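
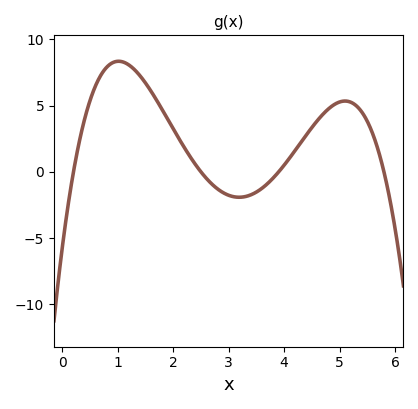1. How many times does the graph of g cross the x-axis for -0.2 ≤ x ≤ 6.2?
4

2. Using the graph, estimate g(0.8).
8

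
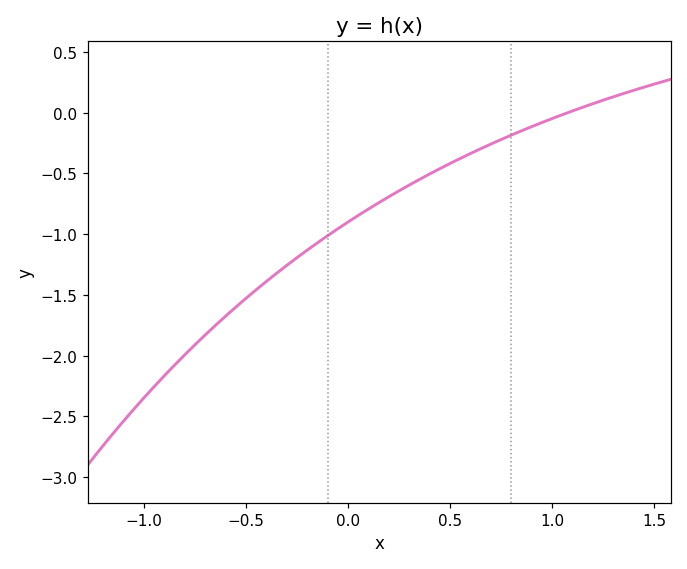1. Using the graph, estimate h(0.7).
-0.258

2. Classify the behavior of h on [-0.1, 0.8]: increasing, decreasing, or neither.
increasing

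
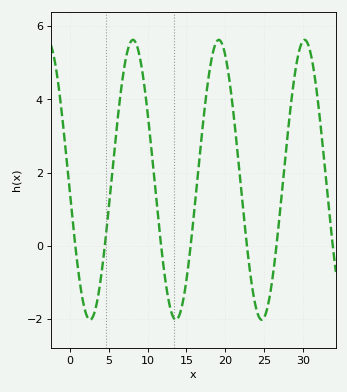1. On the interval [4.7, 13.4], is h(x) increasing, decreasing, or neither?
neither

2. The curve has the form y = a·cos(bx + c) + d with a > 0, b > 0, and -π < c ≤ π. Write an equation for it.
y = 3.83cos(0.57x + 1.65) + 1.8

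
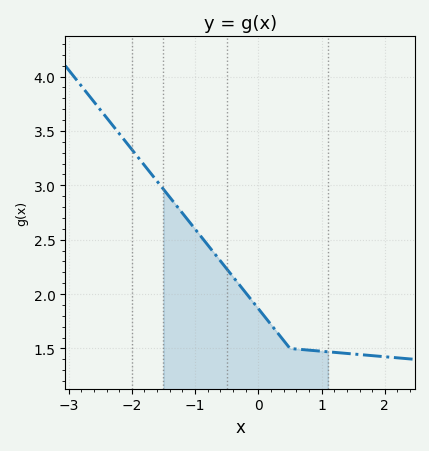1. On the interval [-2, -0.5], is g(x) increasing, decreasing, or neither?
decreasing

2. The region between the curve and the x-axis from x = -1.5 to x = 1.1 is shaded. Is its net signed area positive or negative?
positive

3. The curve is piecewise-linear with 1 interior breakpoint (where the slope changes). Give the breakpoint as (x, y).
(0.5, 1.5)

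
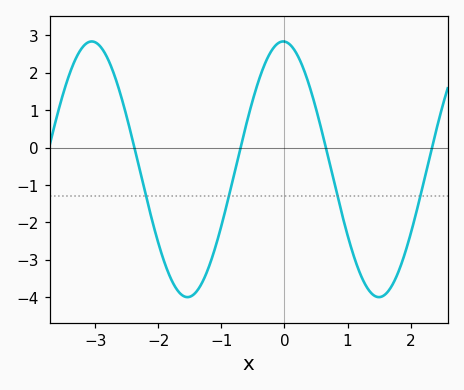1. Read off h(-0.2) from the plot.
2.6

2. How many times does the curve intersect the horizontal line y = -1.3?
4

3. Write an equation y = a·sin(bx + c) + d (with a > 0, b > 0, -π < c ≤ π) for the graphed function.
y = 3.42sin(2.1x + 1.6) - 0.58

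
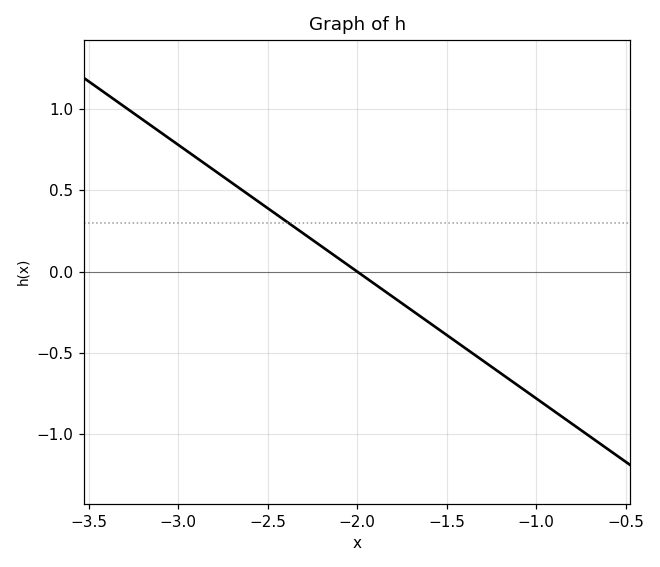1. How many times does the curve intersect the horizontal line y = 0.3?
1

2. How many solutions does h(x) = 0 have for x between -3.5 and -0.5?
1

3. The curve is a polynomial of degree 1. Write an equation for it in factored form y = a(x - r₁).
y = -0.78(x + 2)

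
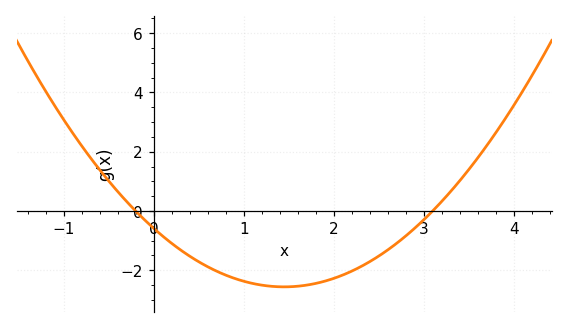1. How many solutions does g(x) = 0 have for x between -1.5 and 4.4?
2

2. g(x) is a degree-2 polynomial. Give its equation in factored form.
y = 0.94(x + 0.2)(x - 3.1)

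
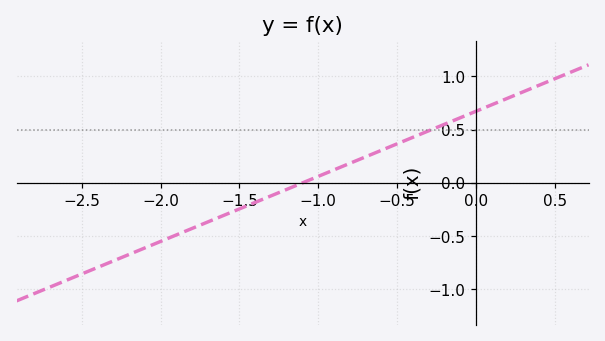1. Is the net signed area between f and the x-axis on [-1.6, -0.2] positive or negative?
positive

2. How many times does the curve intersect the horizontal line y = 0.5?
1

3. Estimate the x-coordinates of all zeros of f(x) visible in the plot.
-1.1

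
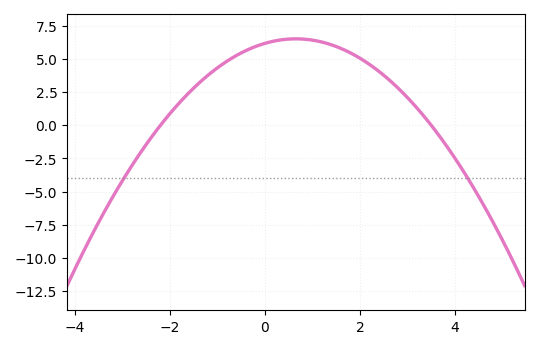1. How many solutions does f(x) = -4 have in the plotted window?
2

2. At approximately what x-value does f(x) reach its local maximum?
0.6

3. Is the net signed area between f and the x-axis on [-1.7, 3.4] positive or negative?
positive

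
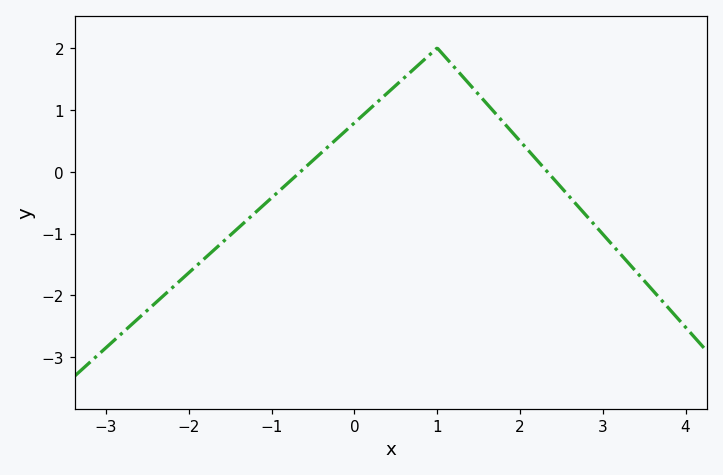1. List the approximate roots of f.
-0.652, 2.33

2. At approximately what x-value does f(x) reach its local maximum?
1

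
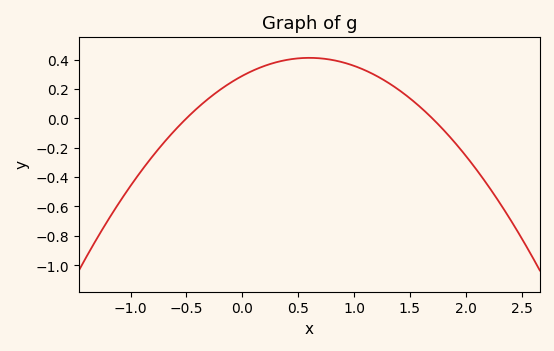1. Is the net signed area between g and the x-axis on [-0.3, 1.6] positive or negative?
positive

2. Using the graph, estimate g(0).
0.289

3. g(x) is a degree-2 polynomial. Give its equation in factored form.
y = -0.34(x + 0.5)(x - 1.7)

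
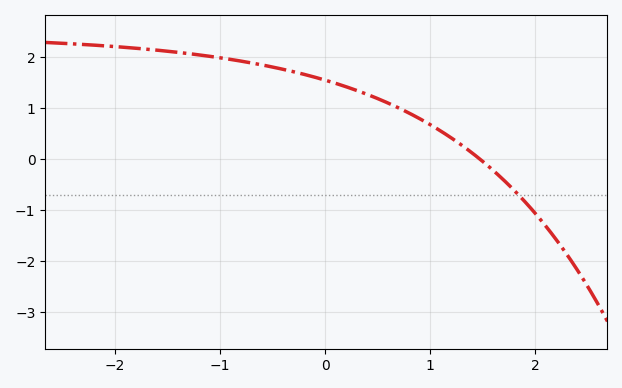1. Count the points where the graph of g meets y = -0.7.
1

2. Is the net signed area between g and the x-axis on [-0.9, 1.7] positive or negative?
positive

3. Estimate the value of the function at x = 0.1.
1.5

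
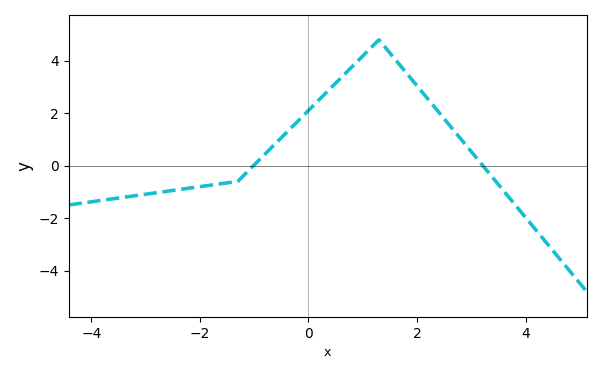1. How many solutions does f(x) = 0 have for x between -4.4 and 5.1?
2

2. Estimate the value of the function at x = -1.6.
-0.6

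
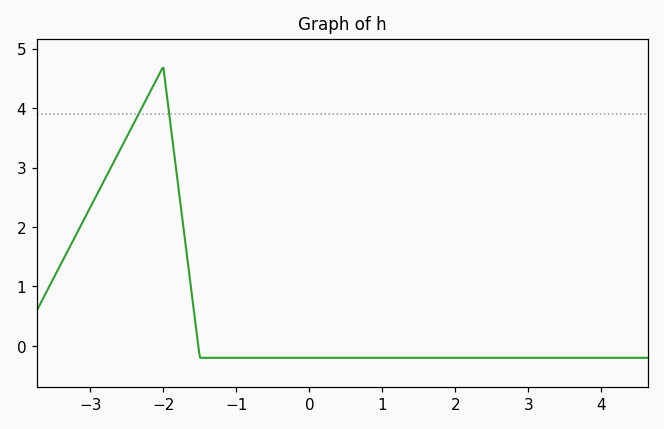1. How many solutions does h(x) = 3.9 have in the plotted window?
2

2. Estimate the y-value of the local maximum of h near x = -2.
4.7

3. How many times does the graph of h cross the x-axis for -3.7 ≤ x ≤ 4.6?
1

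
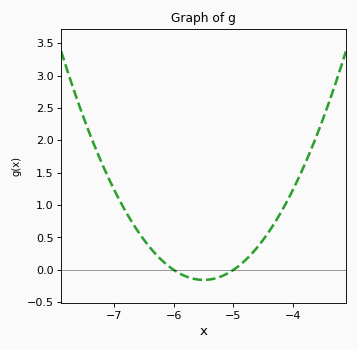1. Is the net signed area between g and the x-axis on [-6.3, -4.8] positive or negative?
negative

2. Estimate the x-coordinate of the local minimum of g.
-5.5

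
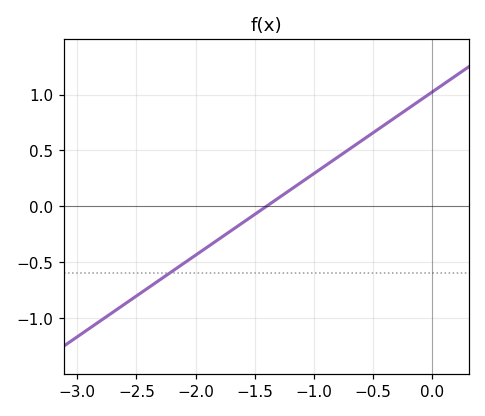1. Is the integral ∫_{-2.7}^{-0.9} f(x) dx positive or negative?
negative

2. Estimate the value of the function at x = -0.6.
0.6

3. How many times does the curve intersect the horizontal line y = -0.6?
1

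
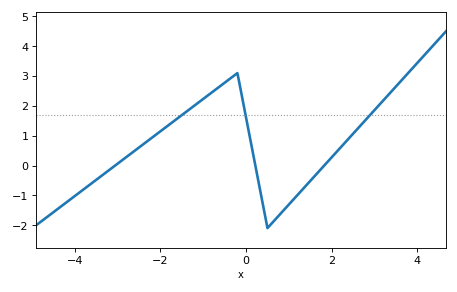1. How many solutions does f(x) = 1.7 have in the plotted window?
3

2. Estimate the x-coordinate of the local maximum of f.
-0.2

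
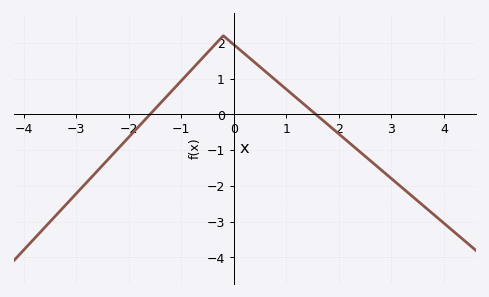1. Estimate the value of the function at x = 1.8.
-0.297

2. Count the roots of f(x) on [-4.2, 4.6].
2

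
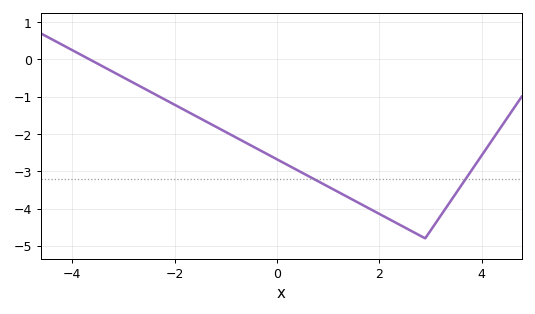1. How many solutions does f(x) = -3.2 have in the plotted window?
2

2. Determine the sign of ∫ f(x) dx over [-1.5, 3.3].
negative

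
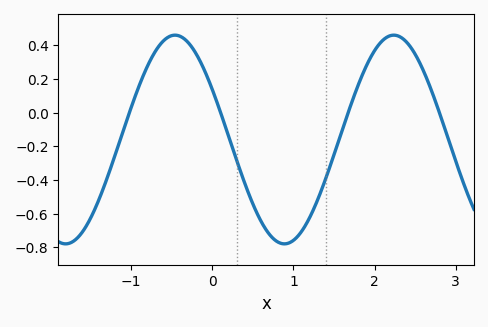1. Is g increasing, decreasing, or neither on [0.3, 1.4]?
neither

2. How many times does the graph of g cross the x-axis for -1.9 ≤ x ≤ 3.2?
4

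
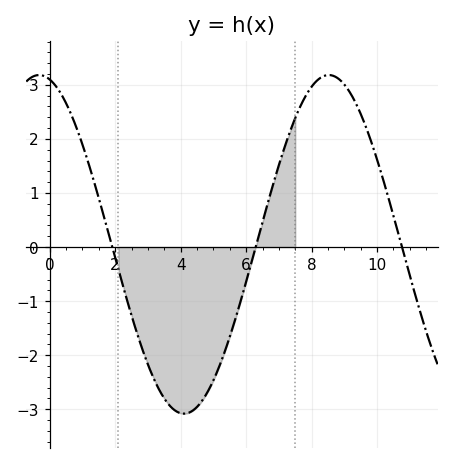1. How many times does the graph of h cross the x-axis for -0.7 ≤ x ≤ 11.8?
3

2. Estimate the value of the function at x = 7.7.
2.7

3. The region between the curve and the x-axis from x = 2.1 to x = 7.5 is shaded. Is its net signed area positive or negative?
negative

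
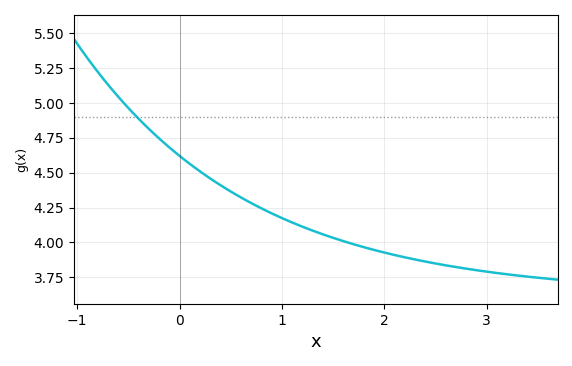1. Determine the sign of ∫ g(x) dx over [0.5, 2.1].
positive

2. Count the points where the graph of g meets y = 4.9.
1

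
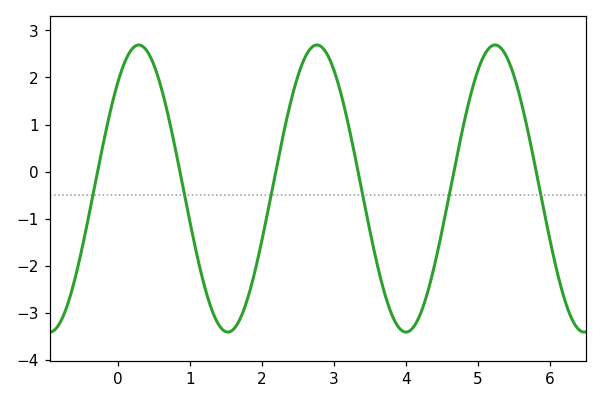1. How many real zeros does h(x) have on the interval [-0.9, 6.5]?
6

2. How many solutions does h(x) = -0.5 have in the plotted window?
6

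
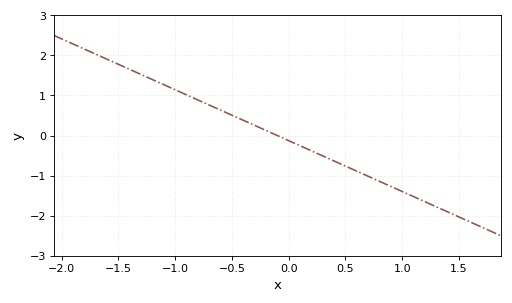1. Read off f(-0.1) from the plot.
0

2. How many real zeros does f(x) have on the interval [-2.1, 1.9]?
1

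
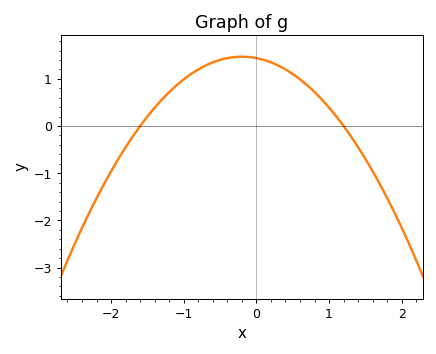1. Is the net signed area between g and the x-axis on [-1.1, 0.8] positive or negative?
positive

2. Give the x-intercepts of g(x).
-1.6, 1.2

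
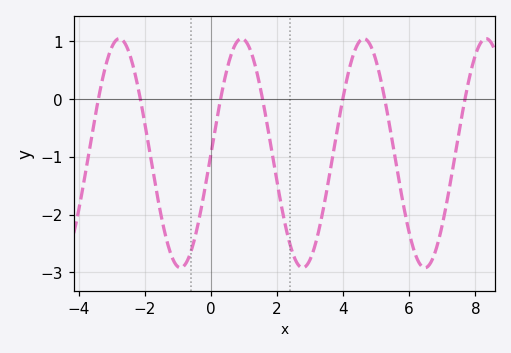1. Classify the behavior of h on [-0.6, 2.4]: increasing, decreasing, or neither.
neither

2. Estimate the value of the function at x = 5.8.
-1.76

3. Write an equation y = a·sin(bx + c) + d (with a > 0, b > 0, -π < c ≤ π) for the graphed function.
y = 1.98sin(1.7x - 0.01) - 0.94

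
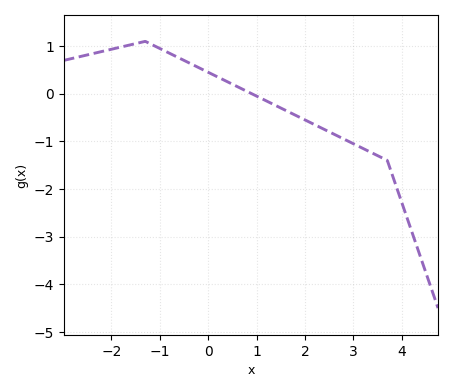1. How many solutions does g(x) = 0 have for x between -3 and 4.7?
1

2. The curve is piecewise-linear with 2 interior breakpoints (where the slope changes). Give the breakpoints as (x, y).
(-1.3, 1.1); (3.7, -1.4)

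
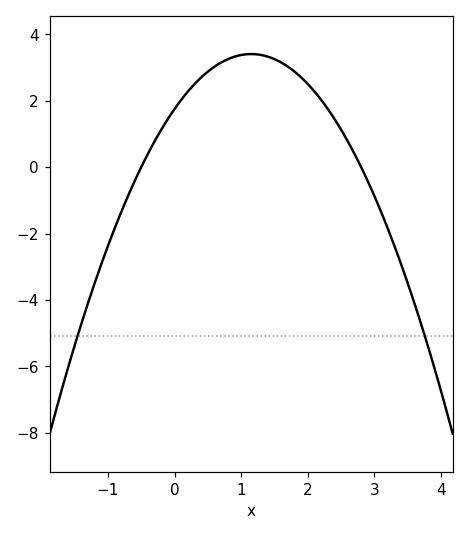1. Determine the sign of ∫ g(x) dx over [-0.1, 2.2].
positive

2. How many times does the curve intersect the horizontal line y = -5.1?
2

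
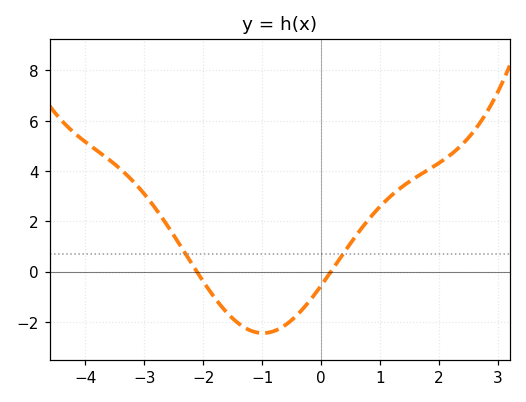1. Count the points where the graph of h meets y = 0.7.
2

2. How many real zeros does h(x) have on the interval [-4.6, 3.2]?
2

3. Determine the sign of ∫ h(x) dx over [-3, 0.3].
negative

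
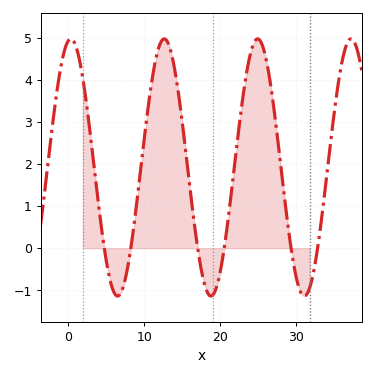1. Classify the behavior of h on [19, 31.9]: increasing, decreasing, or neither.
neither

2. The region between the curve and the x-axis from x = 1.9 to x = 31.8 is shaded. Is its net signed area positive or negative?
positive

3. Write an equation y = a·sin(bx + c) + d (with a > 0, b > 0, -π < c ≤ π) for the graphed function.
y = 3.06sin(0.51x + 1.4) + 1.92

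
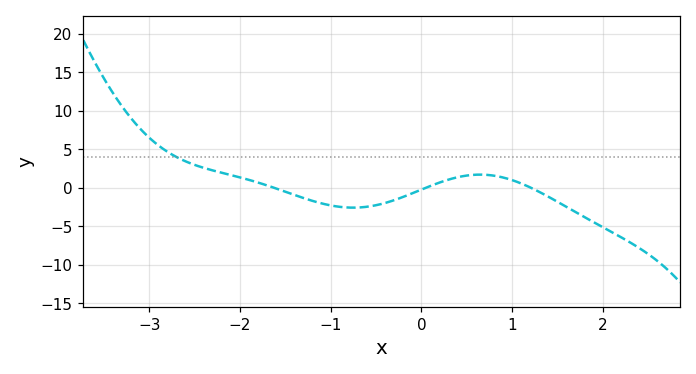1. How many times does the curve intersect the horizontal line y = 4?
1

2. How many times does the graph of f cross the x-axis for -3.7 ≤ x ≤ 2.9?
3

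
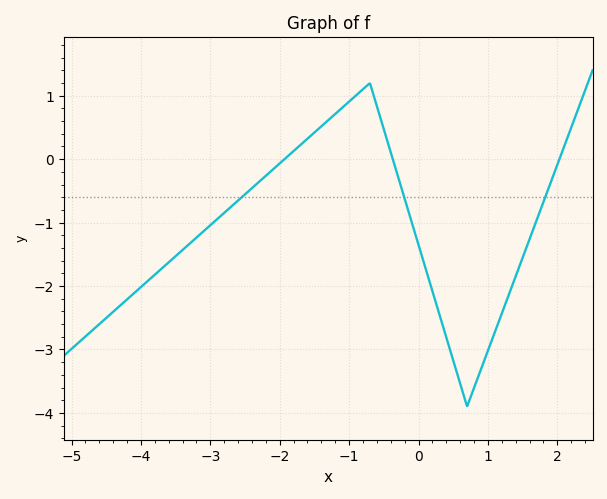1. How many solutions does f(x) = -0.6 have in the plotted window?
3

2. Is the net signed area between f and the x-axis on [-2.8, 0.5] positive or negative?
negative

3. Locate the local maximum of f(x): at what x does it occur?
-0.7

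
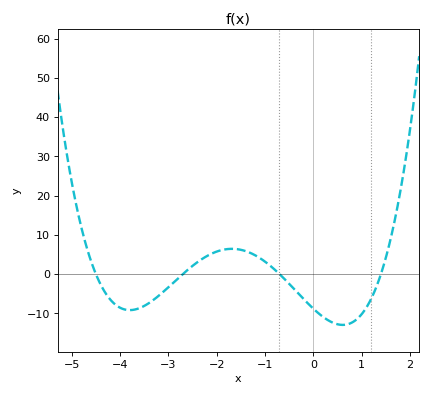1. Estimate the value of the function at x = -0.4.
-4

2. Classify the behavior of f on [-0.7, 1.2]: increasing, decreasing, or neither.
neither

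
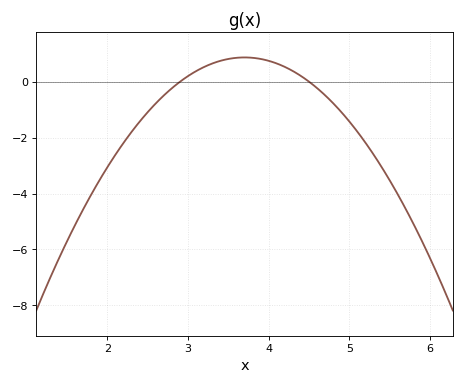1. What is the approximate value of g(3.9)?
0.816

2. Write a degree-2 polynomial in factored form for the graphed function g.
y = -1.36(x - 2.9)(x - 4.5)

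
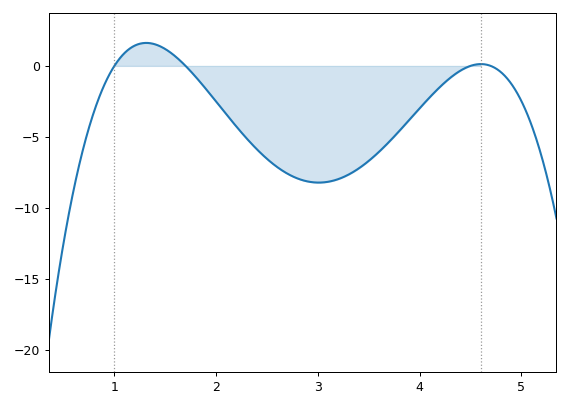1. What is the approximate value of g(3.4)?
-7.23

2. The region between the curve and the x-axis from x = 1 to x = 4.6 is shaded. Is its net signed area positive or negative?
negative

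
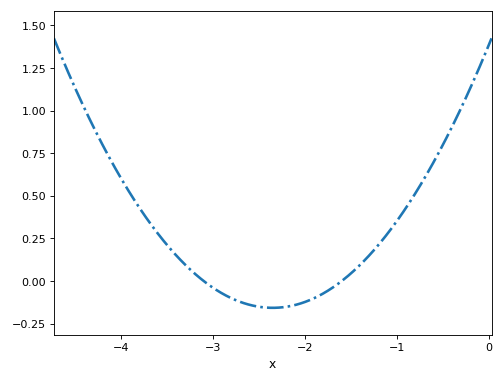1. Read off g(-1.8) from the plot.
-0.08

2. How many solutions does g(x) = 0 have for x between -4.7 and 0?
2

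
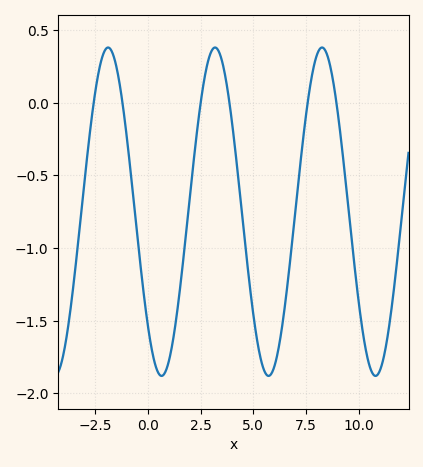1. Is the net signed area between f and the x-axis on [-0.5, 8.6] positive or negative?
negative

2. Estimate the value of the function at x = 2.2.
-0.366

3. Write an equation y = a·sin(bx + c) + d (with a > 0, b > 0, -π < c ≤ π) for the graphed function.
y = 1.13sin(1.24x - 2.38) - 0.75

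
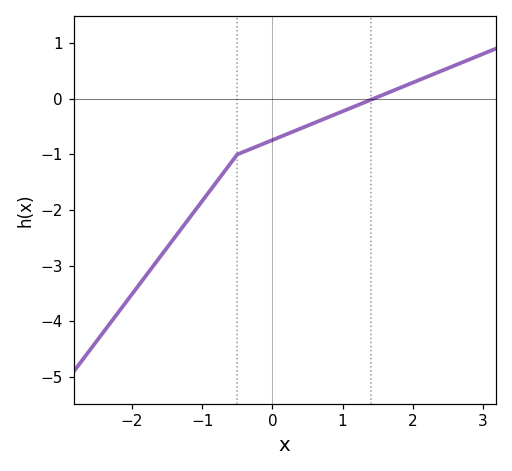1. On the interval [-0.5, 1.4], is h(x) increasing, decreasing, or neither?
increasing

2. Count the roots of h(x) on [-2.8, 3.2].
1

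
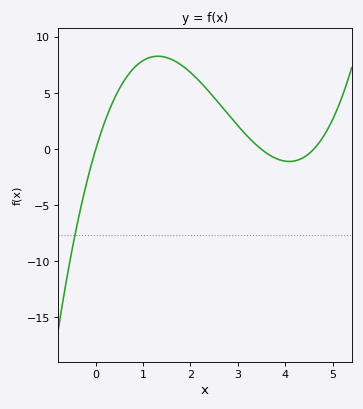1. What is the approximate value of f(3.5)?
0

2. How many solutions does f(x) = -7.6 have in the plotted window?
1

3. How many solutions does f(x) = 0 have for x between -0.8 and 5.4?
3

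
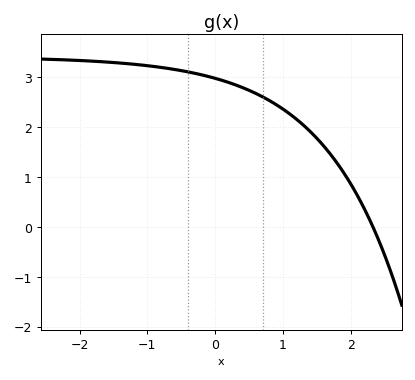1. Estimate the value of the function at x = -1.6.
3.3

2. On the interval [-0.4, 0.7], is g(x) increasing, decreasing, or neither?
decreasing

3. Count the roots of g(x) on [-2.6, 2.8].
1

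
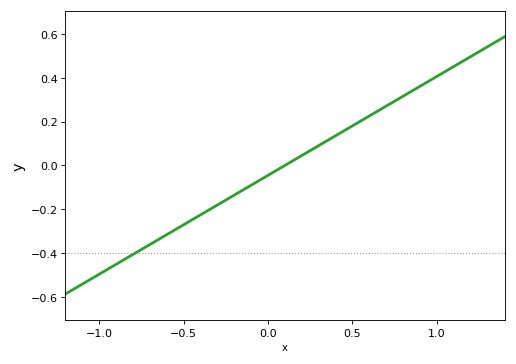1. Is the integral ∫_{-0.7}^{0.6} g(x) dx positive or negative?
negative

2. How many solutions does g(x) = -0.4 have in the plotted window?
1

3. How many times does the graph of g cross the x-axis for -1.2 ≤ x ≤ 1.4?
1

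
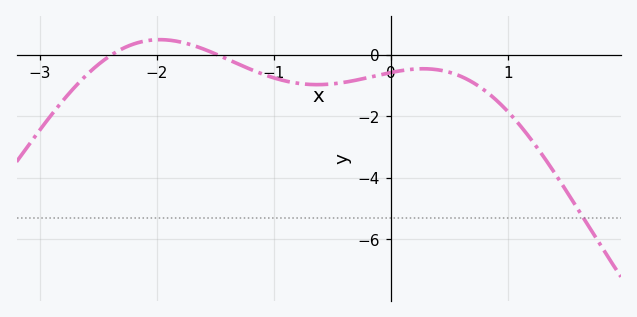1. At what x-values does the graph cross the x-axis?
-2.39, -1.48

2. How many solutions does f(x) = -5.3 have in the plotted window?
1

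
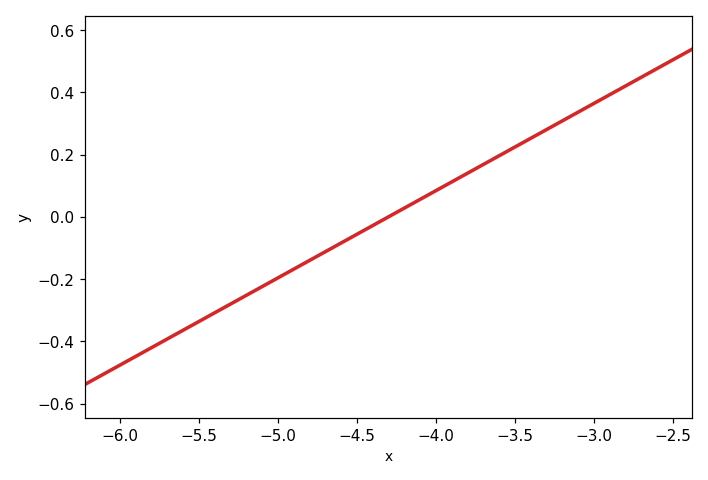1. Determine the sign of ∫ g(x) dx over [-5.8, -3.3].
negative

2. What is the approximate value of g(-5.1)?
-0.22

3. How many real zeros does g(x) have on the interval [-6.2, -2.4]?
1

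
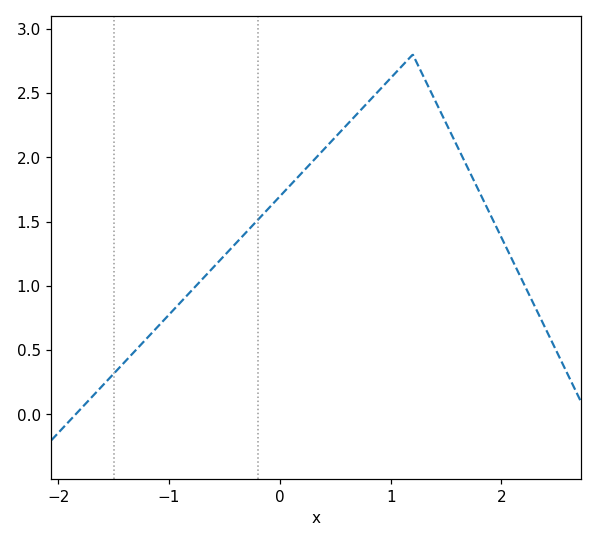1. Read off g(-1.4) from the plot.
0.408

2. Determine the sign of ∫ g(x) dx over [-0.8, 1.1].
positive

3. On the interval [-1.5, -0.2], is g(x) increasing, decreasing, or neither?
increasing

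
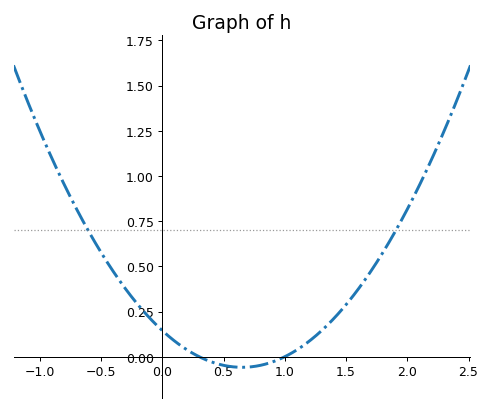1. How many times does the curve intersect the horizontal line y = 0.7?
2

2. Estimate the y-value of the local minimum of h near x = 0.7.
-0.06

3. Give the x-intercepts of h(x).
0.3, 1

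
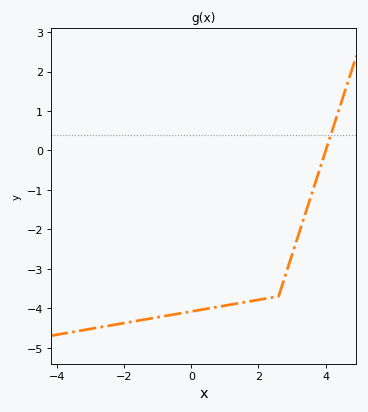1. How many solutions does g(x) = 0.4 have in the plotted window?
1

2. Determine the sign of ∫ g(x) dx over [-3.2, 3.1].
negative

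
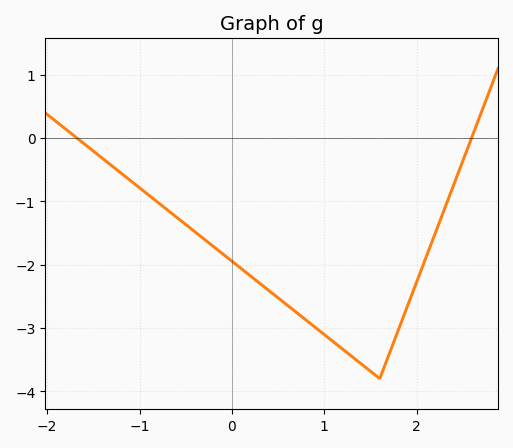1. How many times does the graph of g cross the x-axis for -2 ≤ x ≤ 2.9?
2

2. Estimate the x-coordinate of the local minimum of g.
1.6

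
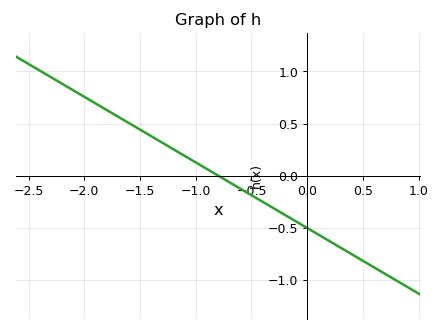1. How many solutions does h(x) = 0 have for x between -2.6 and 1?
1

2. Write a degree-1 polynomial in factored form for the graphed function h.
y = -0.63(x + 0.8)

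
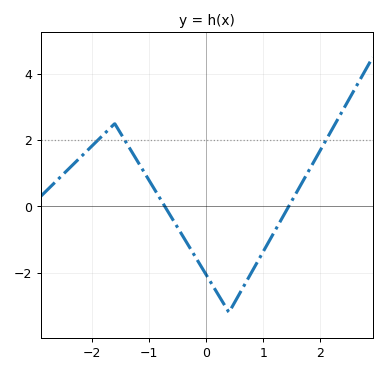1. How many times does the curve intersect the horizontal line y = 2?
3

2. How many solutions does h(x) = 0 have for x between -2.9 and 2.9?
2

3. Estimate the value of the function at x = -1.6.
2.4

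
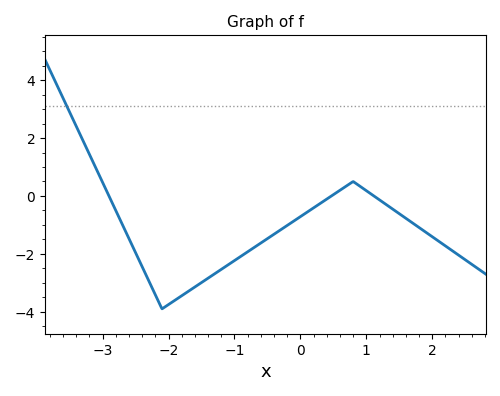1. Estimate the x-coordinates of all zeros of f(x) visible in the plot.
-2.9, 0.47, 1.11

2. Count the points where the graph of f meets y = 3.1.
1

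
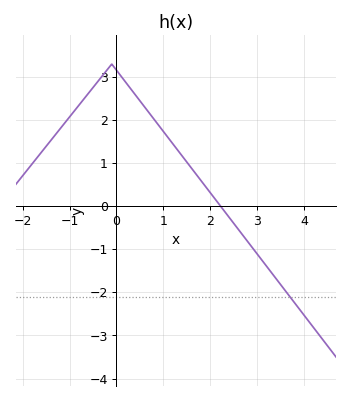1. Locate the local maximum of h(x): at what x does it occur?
-0.1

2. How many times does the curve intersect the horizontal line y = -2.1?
1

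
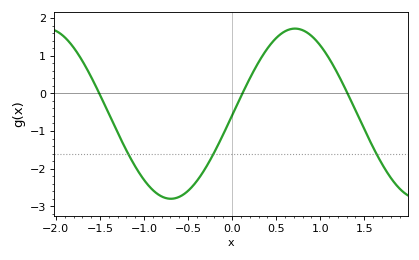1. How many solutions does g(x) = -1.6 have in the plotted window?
3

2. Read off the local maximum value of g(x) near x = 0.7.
1.72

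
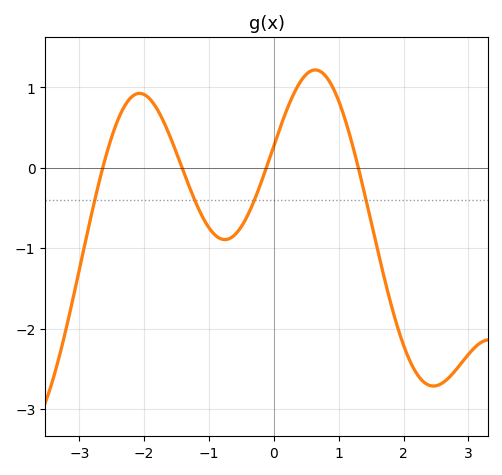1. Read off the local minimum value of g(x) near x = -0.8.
-0.893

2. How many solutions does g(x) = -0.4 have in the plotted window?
4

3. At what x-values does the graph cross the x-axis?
-2.64, -1.41, -0.116, 1.3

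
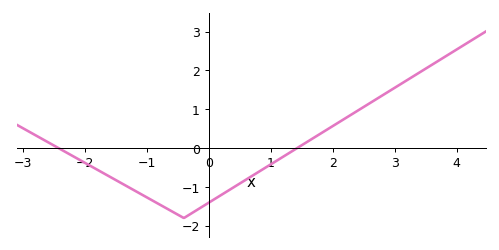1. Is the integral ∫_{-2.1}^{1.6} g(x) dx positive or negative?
negative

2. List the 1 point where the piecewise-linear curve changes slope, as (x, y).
(-0.4, -1.8)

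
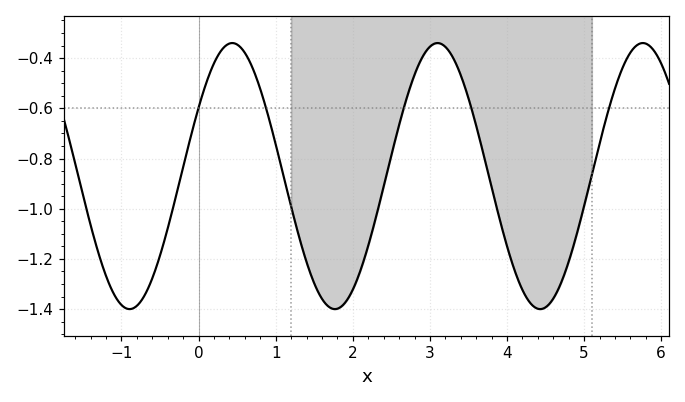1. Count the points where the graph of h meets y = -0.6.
5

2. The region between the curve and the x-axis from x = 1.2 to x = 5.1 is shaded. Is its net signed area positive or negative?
negative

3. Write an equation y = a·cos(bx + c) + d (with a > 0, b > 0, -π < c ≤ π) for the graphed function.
y = 0.53cos(2.4x - 1) - 0.87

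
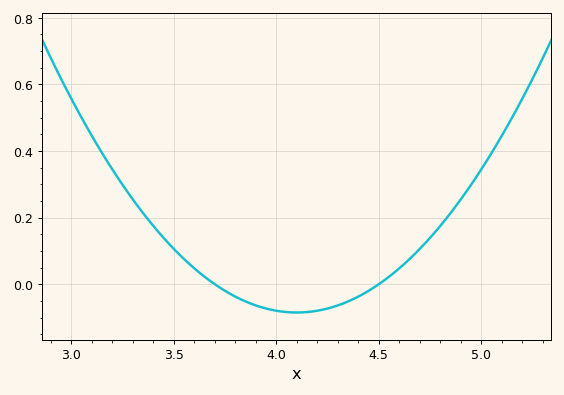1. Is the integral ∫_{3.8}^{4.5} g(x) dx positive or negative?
negative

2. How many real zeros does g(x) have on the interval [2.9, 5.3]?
2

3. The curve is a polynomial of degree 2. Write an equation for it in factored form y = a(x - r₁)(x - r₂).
y = 0.53(x - 3.7)(x - 4.5)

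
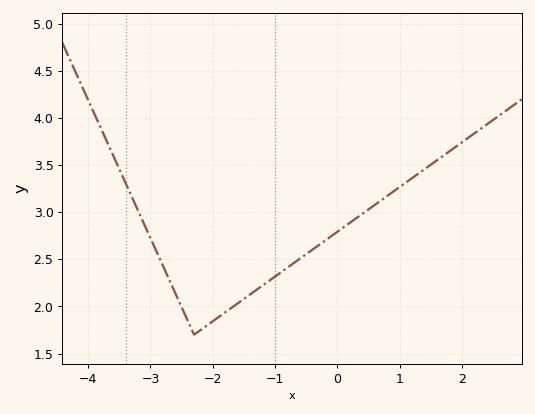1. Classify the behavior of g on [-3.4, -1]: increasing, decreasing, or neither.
neither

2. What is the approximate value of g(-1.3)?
2.17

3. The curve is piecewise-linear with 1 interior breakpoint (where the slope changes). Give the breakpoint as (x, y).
(-2.3, 1.7)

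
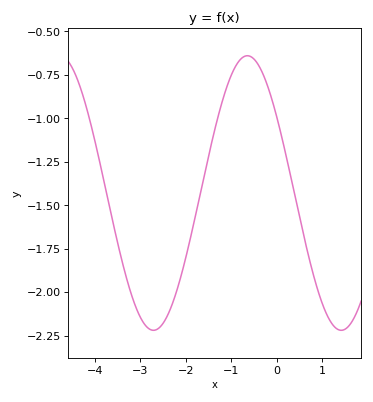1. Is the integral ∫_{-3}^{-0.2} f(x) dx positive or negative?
negative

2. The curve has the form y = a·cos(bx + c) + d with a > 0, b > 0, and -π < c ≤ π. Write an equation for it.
y = 0.79cos(1.52x + 0.982) - 1.43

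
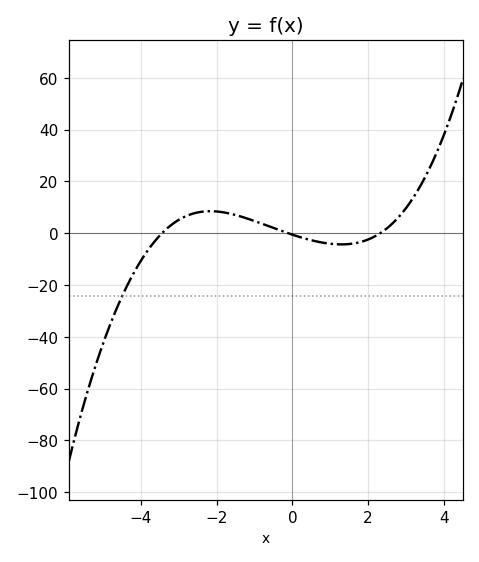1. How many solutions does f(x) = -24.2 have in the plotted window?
1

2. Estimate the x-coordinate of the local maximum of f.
-2.2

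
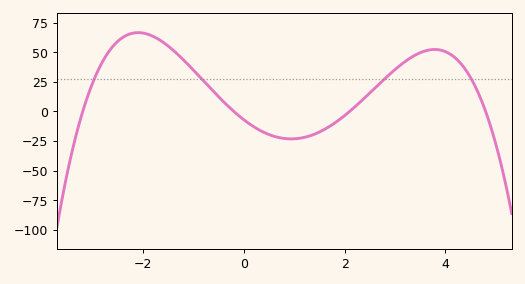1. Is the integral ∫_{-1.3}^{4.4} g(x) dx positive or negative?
positive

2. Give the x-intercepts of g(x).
-3.2, -0.2, 2.1, 4.8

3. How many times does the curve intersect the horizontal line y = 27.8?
4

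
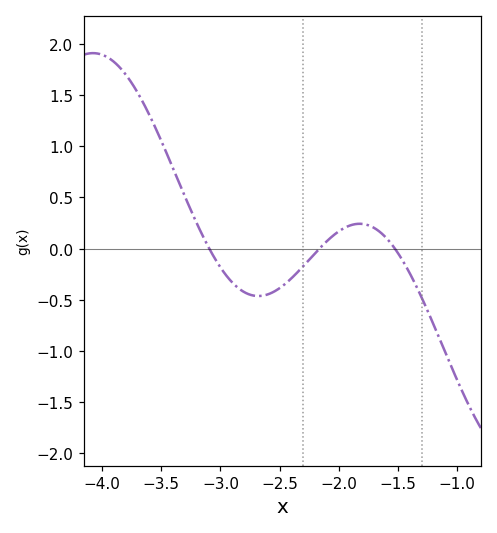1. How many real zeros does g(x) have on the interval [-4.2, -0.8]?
3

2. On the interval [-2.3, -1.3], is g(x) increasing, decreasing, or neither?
neither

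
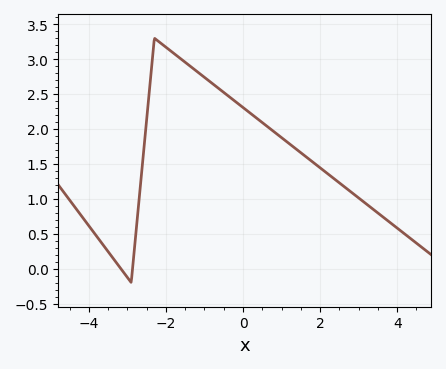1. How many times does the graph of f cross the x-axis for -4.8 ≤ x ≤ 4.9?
2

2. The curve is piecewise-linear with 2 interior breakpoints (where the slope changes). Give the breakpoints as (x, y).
(-2.9, -0.2); (-2.3, 3.3)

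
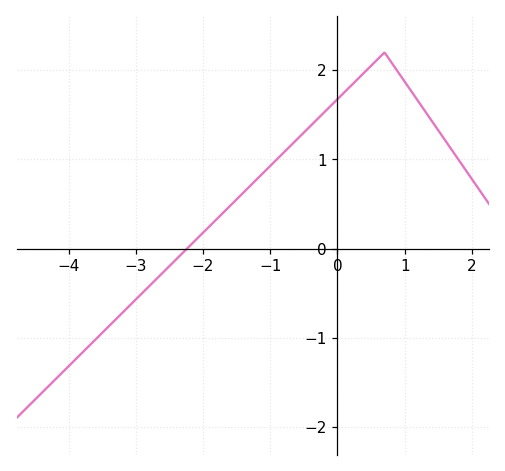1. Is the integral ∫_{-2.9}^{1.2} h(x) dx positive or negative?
positive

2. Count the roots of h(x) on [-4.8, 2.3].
1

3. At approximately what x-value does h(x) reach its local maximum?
0.698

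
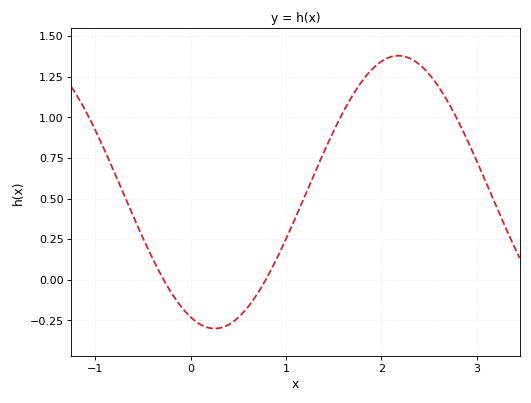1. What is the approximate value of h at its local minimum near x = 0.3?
-0.3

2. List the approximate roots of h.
-0.283, 0.788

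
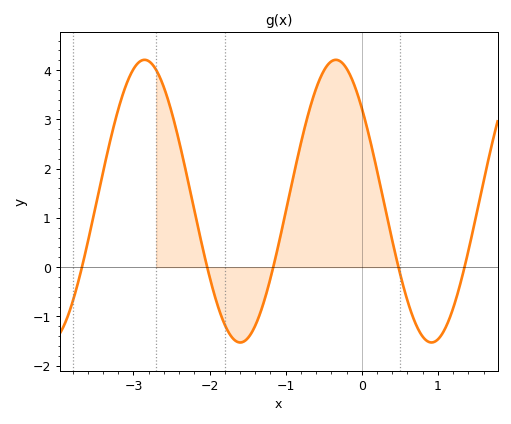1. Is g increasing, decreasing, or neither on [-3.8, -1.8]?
neither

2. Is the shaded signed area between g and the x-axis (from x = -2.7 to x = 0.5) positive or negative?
positive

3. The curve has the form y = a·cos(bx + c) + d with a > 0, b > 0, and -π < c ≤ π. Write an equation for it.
y = 2.87cos(2.5x + 0.85) + 1.34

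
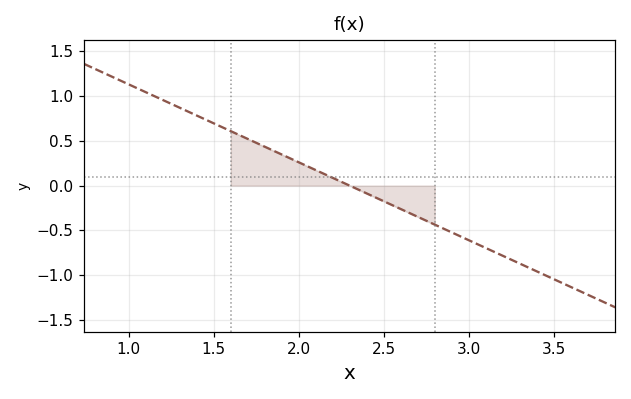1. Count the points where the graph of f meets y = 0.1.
1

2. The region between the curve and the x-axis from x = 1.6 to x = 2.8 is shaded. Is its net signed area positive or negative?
positive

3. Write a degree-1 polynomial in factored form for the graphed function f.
y = -0.87(x - 2.3)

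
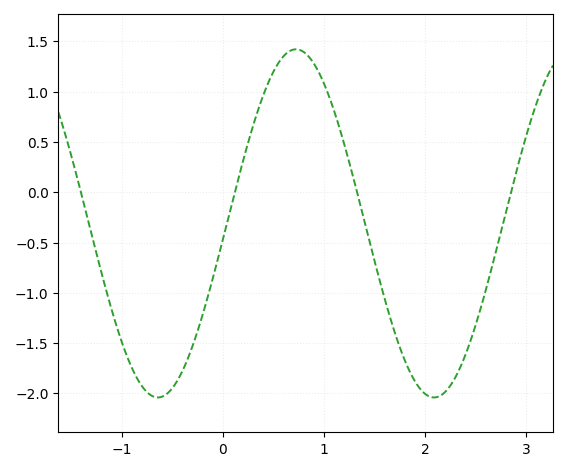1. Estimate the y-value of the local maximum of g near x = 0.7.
1.4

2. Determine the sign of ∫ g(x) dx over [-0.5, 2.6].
negative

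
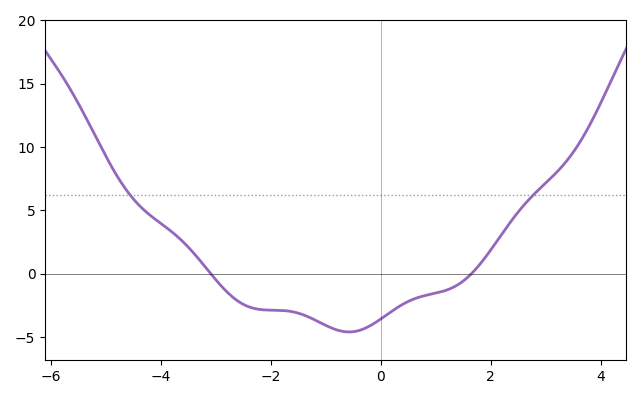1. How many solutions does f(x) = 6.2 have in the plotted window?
2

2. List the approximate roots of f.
-3.09, 1.65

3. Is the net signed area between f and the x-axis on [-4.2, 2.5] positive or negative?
negative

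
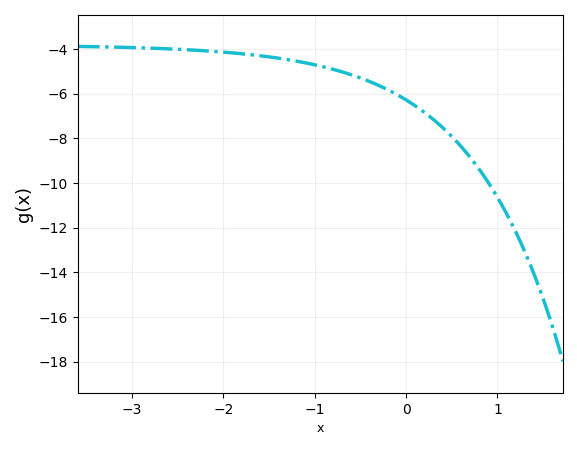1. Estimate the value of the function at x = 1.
-10.6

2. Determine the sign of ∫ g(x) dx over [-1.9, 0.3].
negative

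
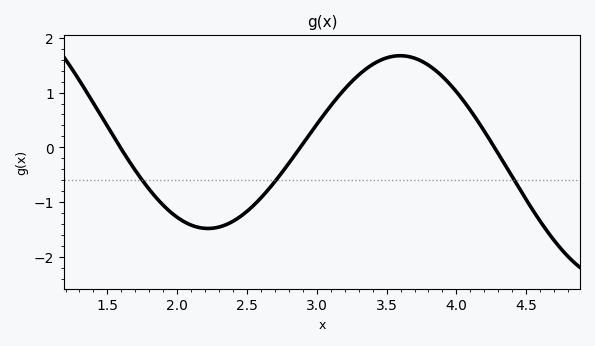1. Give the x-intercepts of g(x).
1.6, 2.9, 4.25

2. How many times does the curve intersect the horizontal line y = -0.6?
3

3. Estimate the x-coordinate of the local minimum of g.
2.2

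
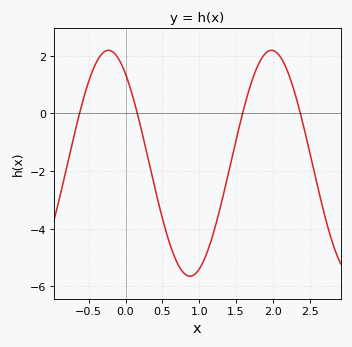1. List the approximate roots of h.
-0.6, 0.2, 1.6, 2.4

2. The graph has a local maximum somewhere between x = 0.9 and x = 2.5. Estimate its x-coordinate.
2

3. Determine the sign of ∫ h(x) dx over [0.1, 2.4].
negative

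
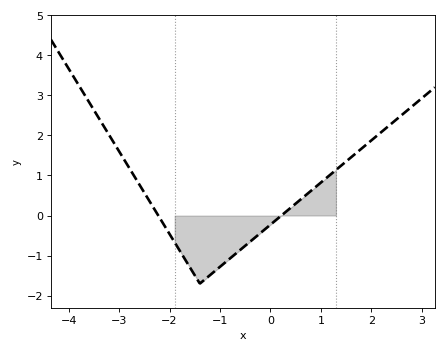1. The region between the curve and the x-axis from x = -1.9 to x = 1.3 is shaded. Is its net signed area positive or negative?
negative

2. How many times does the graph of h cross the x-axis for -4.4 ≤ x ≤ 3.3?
2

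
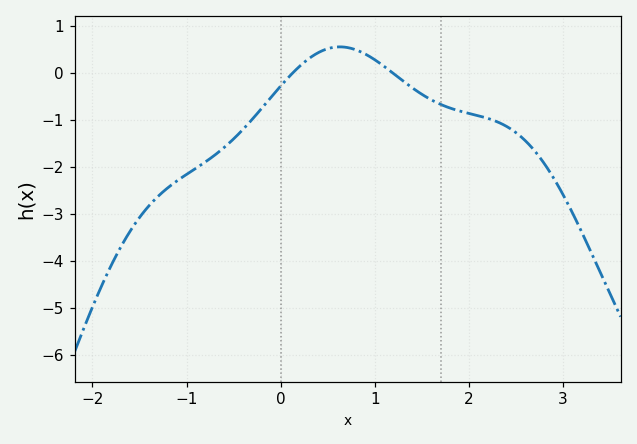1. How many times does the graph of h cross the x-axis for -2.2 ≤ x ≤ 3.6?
2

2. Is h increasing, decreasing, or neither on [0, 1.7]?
neither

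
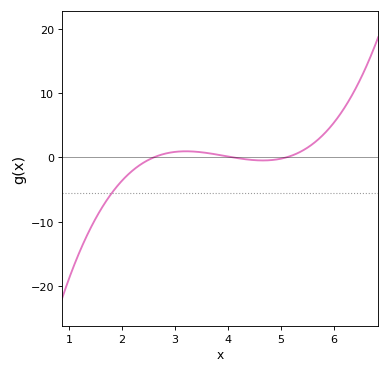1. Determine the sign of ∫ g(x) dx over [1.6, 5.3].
negative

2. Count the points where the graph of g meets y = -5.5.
1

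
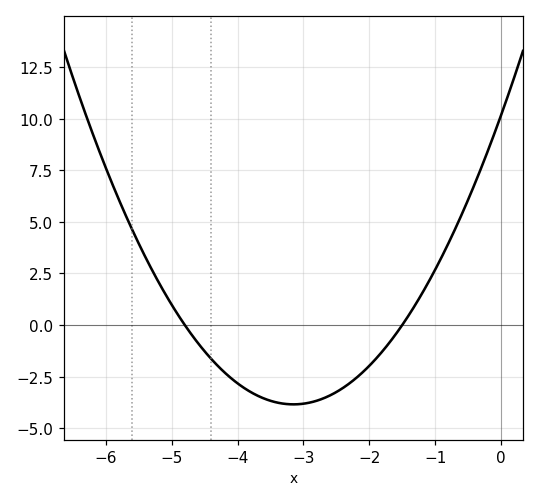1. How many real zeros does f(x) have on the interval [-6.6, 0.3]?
2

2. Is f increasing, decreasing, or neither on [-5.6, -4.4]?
decreasing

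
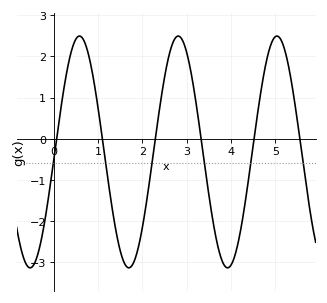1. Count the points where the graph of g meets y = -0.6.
6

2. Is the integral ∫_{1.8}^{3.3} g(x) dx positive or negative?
positive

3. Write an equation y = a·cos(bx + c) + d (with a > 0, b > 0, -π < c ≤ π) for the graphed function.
y = 2.81cos(2.8x - 1.6) - 0.32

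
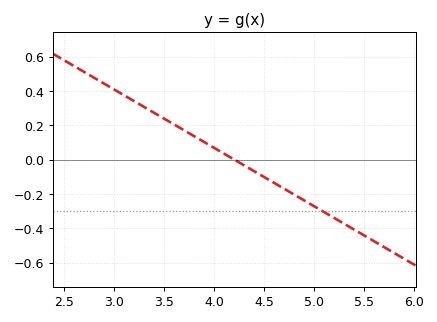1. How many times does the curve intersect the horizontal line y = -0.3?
1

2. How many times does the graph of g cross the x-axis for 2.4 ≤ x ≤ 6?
1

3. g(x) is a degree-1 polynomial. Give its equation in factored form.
y = -0.34(x - 4.2)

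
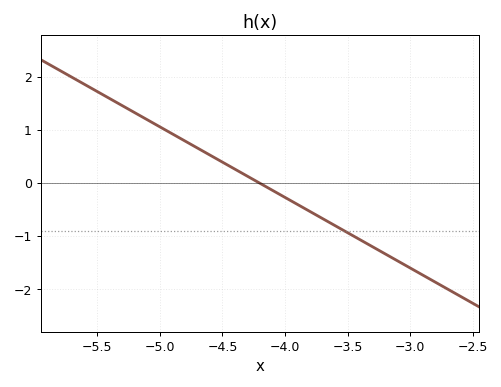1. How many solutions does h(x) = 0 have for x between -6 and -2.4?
1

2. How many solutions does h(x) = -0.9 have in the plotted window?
1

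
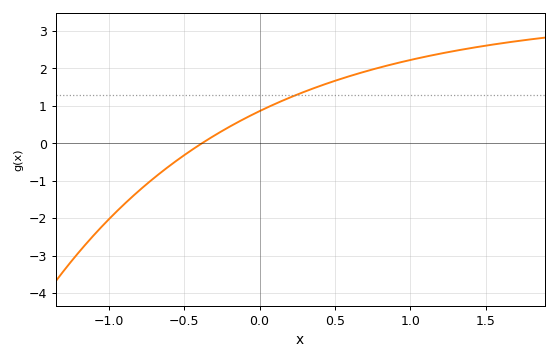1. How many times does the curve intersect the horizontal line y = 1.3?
1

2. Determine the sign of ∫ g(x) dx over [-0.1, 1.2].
positive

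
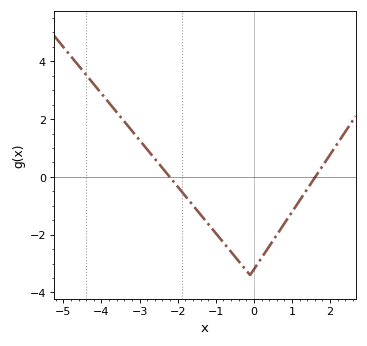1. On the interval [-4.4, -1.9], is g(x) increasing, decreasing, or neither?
decreasing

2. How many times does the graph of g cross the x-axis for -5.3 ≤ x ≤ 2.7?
2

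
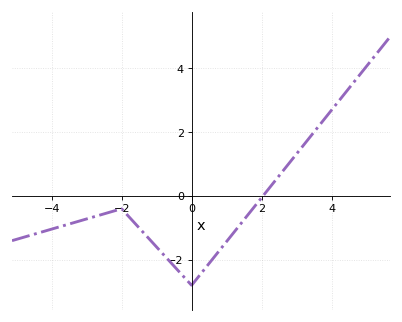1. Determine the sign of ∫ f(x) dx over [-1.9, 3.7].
negative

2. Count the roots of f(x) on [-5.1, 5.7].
1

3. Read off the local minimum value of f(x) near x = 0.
-2.8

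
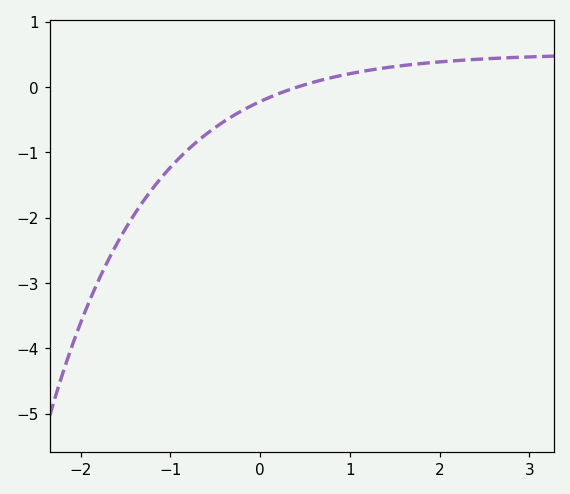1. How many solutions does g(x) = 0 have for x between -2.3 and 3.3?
1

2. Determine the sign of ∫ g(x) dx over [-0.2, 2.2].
positive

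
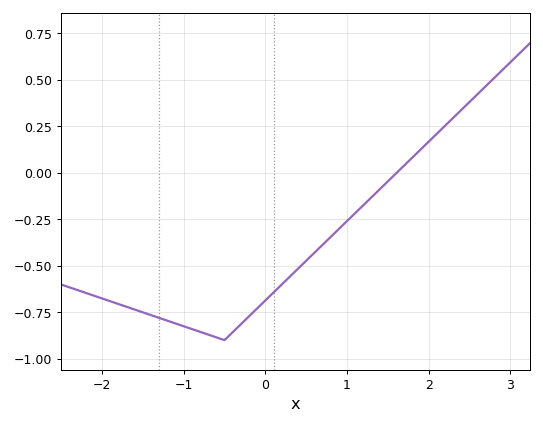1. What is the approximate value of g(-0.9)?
-0.84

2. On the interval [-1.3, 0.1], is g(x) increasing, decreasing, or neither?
neither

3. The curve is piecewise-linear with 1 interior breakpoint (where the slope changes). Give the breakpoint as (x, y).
(-0.5, -0.9)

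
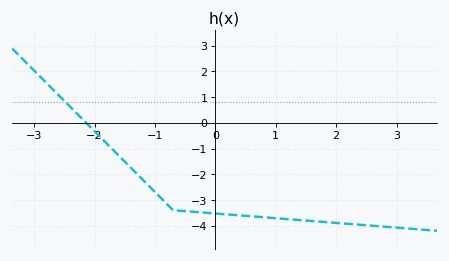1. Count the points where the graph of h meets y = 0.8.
1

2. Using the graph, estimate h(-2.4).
0.615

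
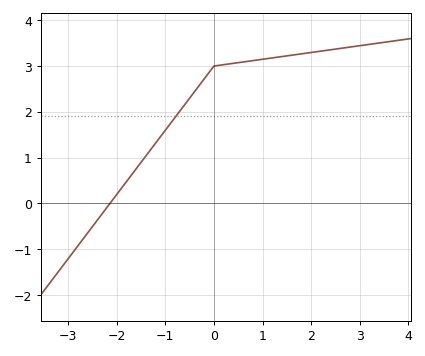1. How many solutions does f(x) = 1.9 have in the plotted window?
1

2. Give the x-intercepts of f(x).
-2.14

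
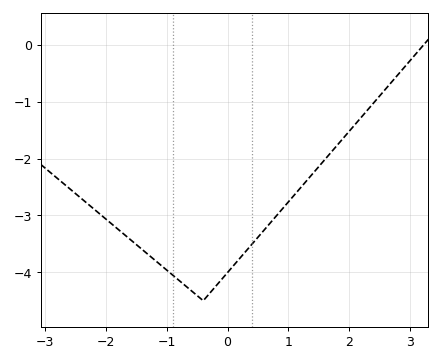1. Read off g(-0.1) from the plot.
-4.13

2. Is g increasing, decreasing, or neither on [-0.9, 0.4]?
neither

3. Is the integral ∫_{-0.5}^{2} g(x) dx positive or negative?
negative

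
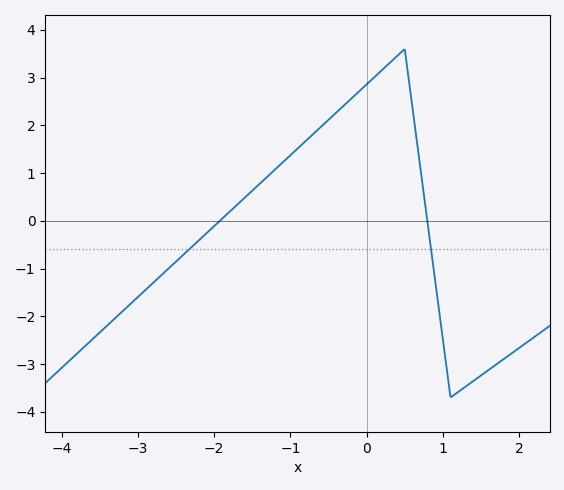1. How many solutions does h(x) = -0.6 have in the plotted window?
2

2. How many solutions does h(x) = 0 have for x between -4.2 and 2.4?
2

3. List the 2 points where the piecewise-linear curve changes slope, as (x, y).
(0.5, 3.6); (1.1, -3.7)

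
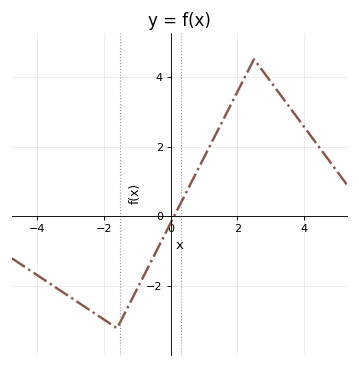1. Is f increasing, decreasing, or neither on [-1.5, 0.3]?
increasing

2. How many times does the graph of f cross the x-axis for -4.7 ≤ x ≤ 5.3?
1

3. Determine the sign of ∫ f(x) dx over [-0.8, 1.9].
positive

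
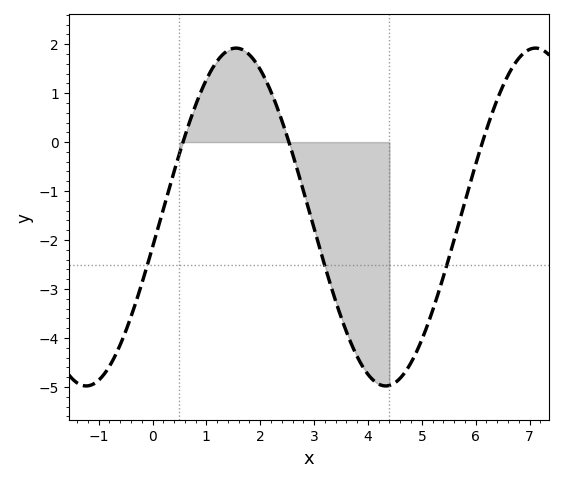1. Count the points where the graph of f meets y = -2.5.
3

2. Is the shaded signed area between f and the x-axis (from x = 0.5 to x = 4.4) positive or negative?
negative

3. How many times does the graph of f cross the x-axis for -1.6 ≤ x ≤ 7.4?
3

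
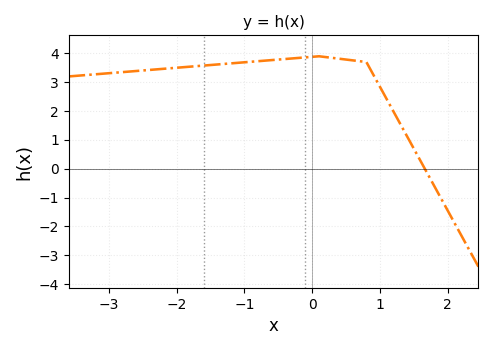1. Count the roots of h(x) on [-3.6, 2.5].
1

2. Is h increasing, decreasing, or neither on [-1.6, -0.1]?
increasing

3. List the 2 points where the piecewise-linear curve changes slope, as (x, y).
(0.1, 3.9); (0.8, 3.7)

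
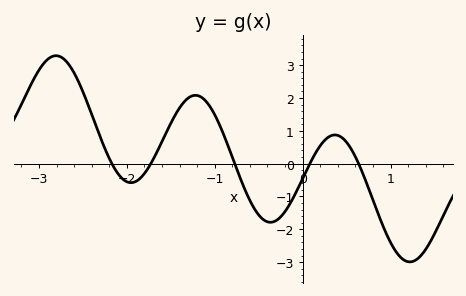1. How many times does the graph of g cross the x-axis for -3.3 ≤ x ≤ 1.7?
5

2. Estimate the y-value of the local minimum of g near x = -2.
-0.6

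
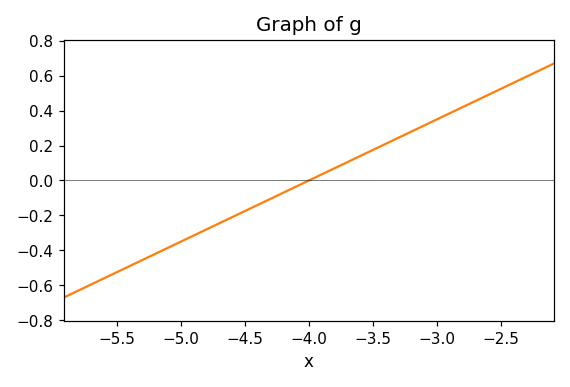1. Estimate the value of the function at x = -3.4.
0.2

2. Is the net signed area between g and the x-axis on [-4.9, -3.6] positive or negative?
negative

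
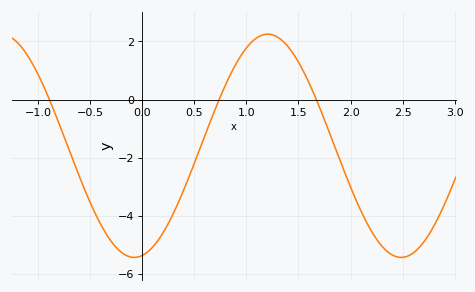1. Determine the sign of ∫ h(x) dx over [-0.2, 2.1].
negative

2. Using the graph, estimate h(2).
-3.01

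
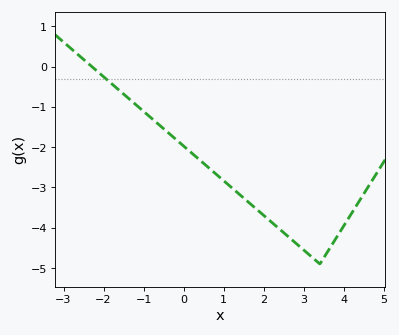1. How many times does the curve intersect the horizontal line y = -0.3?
1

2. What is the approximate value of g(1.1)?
-2.9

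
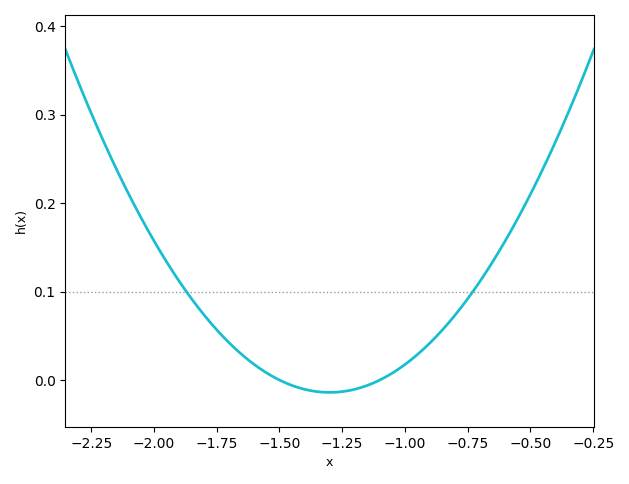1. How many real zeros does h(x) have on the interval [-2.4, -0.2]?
2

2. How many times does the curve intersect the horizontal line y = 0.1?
2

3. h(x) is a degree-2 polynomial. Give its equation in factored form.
y = 0.35(x + 1.5)(x + 1.1)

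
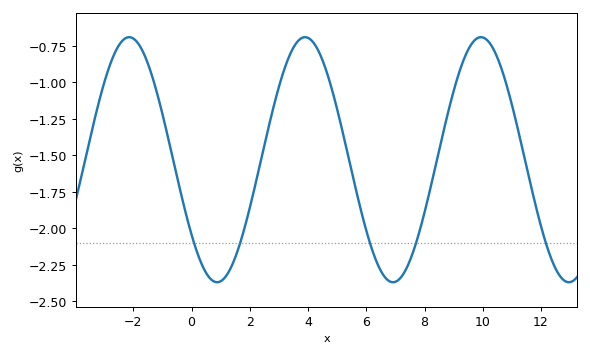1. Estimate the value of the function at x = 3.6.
-0.73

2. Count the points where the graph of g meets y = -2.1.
5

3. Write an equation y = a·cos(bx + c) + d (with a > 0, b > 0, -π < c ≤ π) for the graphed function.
y = 0.84cos(1.04x + 2.23) - 1.53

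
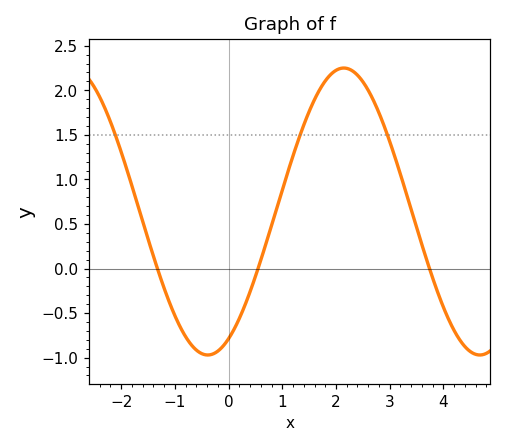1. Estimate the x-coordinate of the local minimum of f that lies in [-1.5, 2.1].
-0.4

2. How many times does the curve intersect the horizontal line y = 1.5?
3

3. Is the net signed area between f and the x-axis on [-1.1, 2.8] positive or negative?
positive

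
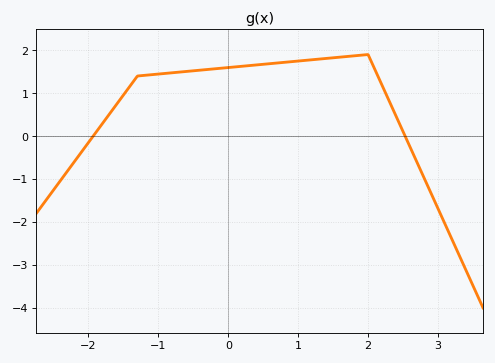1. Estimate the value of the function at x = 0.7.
1.7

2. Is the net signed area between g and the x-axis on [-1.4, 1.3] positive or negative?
positive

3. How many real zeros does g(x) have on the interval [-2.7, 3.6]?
2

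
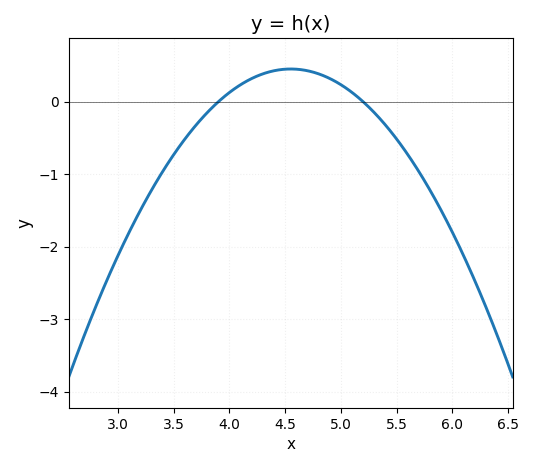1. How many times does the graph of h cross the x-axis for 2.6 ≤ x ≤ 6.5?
2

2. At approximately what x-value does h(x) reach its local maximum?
4.6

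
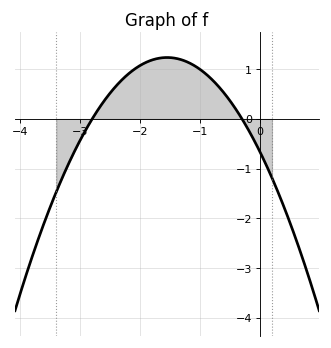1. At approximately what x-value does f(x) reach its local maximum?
-1.55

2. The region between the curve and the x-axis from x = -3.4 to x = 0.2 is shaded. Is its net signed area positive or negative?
positive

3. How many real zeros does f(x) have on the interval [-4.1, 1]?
2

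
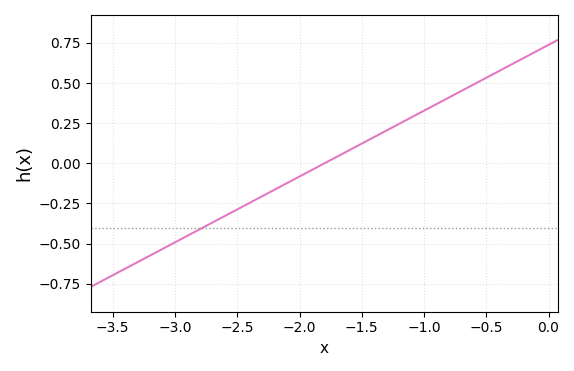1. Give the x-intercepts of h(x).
-1.8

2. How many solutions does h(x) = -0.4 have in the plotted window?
1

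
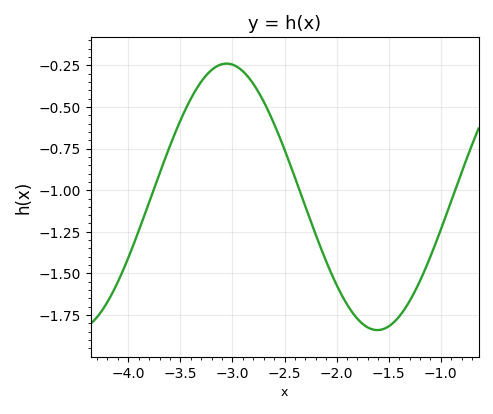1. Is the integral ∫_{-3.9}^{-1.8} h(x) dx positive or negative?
negative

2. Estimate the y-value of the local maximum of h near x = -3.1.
-0.24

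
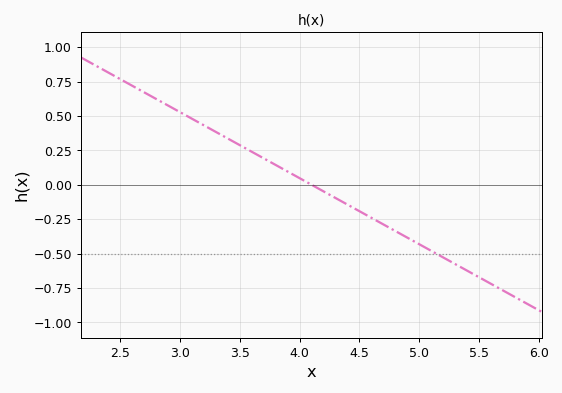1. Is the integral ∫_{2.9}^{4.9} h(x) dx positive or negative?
positive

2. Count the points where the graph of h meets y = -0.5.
1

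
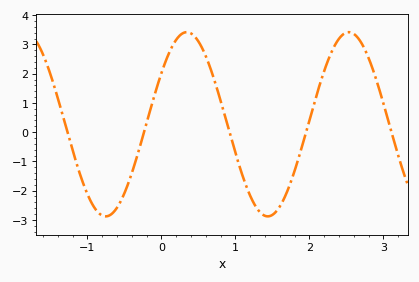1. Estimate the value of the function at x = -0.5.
-2.09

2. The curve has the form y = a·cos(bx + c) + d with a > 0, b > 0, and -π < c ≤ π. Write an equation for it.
y = 3.15cos(2.87x - 0.982) + 0.27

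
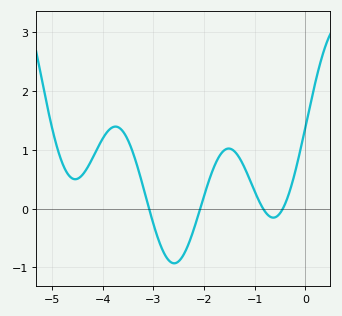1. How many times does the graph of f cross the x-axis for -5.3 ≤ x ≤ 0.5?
4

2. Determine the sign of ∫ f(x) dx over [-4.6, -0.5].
positive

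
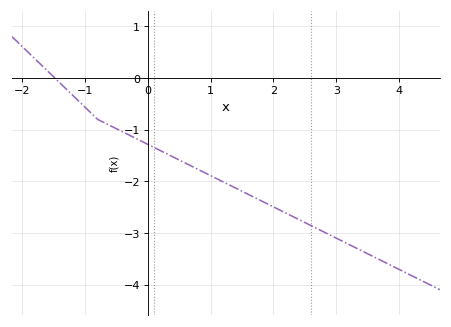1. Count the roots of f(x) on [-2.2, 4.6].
1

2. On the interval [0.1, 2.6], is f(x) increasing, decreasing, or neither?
decreasing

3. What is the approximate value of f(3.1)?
-3.16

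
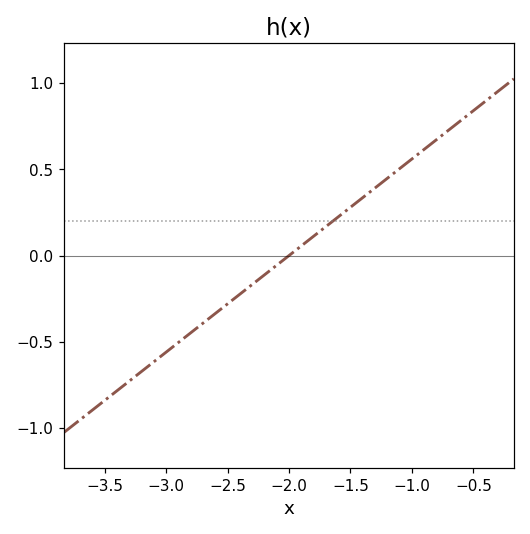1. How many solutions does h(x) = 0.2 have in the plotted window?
1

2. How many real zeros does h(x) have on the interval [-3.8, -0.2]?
1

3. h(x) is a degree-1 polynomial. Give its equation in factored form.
y = 0.56(x + 2)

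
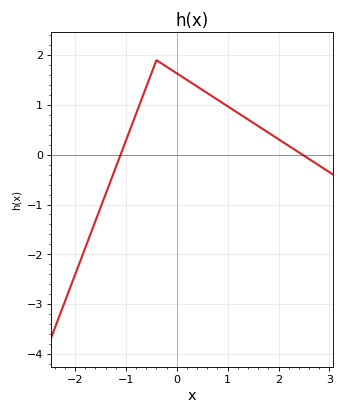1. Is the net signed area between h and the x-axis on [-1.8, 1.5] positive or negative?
positive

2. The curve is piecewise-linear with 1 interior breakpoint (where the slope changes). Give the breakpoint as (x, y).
(-0.4, 1.9)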